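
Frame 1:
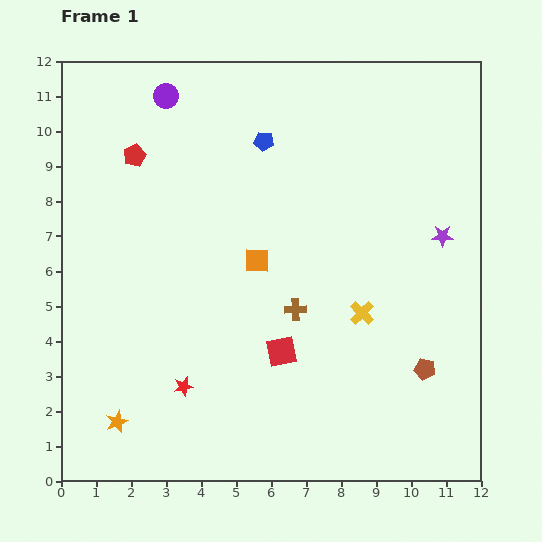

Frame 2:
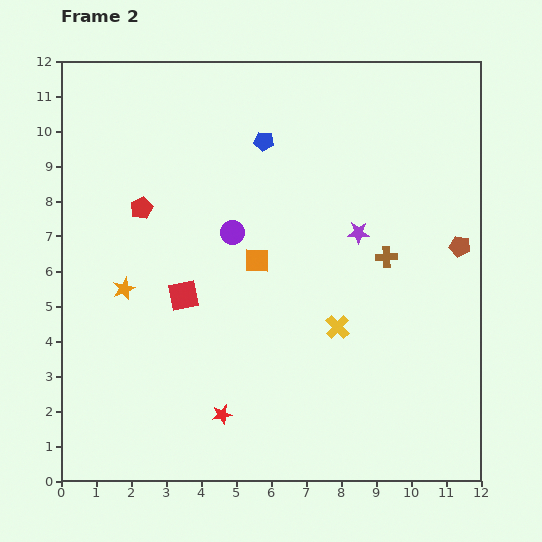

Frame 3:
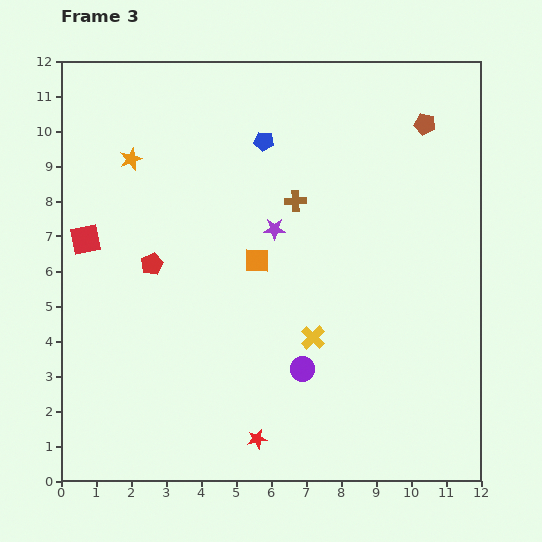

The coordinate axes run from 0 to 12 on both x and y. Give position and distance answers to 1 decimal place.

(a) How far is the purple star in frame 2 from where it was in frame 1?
2.4

The purple star moved from (10.9, 7.0) to (8.5, 7.1), a distance of √(2.4² + 0.1²) ≈ 2.4.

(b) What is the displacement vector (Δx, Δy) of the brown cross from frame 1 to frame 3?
(0.0, 3.1)

The brown cross was at (6.7, 4.9) in frame 1 and (6.7, 8.0) in frame 3.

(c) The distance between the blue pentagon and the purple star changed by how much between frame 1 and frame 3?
-3.3

Distance in frame 1: 5.8. Distance in frame 3: 2.5.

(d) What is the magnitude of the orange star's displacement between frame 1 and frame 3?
7.5

The orange star moved from (1.6, 1.7) to (2.0, 9.2), a distance of √(0.4² + 7.5²) ≈ 7.5.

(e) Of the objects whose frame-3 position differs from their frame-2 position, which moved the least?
the yellow cross

(moved 0.8)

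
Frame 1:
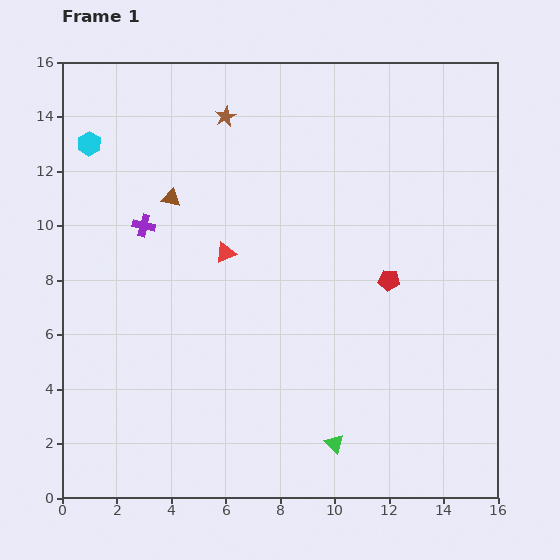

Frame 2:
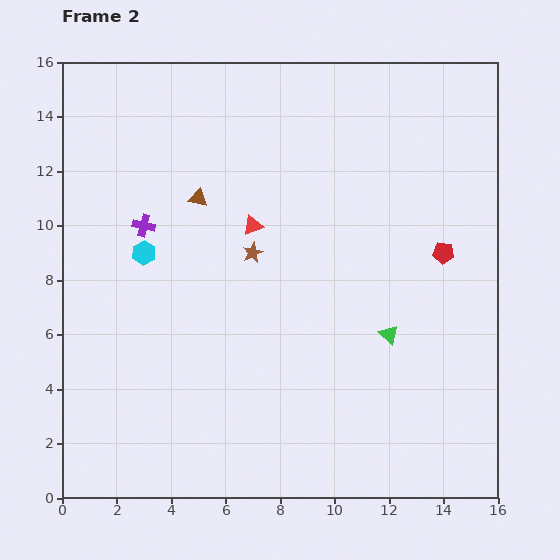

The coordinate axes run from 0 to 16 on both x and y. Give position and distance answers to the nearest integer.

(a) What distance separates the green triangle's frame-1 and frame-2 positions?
4

The green triangle moved from (10, 2) to (12, 6), a distance of √(2² + 4²) ≈ 4.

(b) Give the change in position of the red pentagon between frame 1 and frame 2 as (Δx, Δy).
(2, 1)

The red pentagon was at (12, 8) in frame 1 and (14, 9) in frame 2.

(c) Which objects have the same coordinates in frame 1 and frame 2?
the purple cross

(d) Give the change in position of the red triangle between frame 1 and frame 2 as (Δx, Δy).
(1, 1)

The red triangle was at (6, 9) in frame 1 and (7, 10) in frame 2.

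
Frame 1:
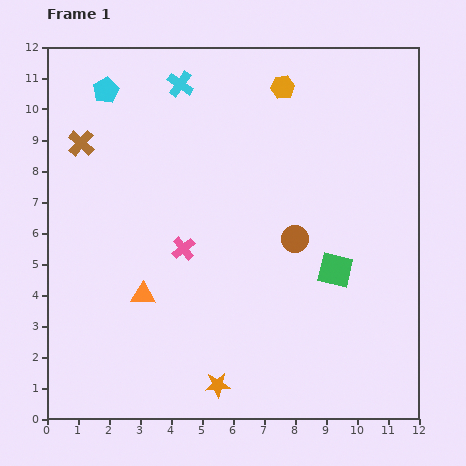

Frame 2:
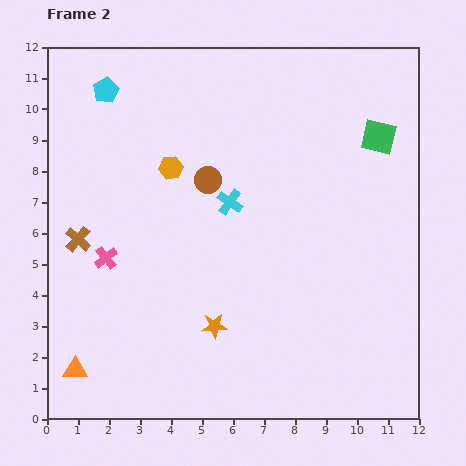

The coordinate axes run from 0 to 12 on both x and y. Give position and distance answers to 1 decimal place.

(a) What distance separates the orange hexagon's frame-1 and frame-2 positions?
4.4

The orange hexagon moved from (7.6, 10.7) to (4.0, 8.1), a distance of √(3.6² + 2.6²) ≈ 4.4.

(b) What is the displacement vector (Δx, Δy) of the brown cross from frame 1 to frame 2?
(-0.1, -3.1)

The brown cross was at (1.1, 8.9) in frame 1 and (1.0, 5.8) in frame 2.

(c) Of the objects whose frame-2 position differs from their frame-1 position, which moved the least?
the orange star

(moved 1.9)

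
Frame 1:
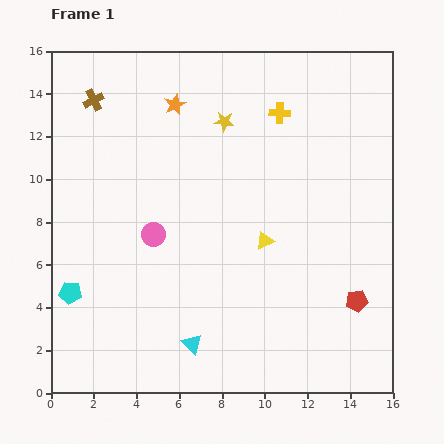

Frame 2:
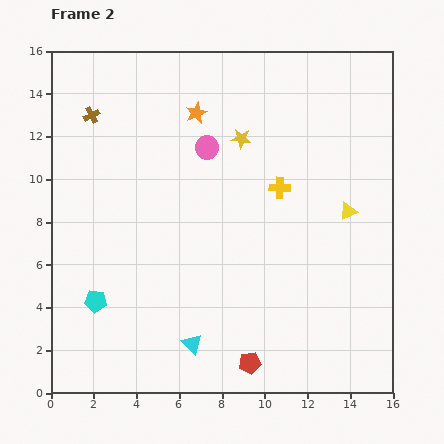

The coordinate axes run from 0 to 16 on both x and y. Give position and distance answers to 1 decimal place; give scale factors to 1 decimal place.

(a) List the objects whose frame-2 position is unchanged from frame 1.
the cyan triangle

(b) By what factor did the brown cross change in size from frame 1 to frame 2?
0.8×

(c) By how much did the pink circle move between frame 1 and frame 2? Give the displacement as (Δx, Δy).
(2.5, 4.1)

The pink circle was at (4.8, 7.4) in frame 1 and (7.3, 11.5) in frame 2.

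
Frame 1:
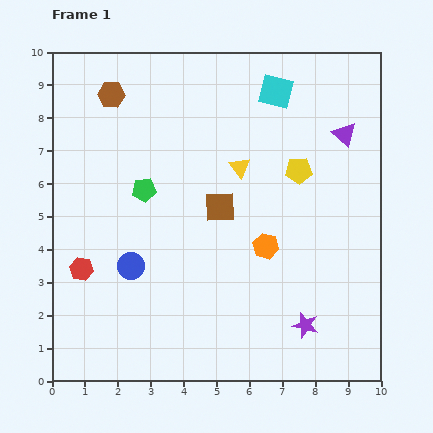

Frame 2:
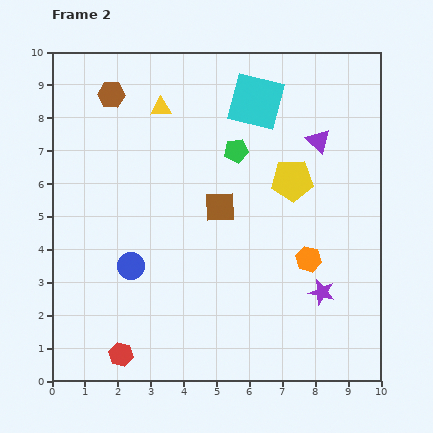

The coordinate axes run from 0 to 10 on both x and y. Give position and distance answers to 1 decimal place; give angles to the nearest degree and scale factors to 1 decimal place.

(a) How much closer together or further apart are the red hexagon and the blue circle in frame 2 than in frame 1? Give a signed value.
+1.2

Distance in frame 1: 1.5. Distance in frame 2: 2.7.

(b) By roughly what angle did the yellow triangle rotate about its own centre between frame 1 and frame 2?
53° counter-clockwise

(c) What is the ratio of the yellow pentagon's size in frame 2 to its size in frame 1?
1.6×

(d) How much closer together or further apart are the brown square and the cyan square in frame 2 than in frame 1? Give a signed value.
-0.5

Distance in frame 1: 3.9. Distance in frame 2: 3.4.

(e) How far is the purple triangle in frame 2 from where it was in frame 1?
0.8

The purple triangle moved from (8.9, 7.5) to (8.1, 7.3), a distance of √(0.8² + 0.2²) ≈ 0.8.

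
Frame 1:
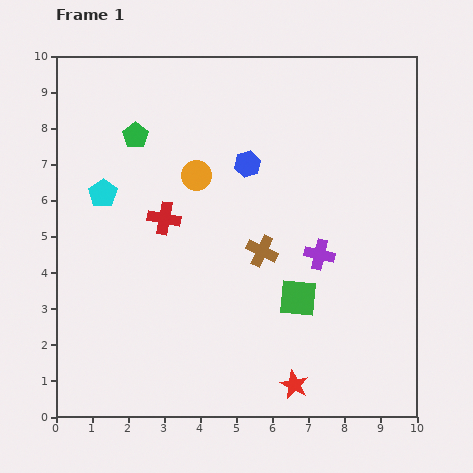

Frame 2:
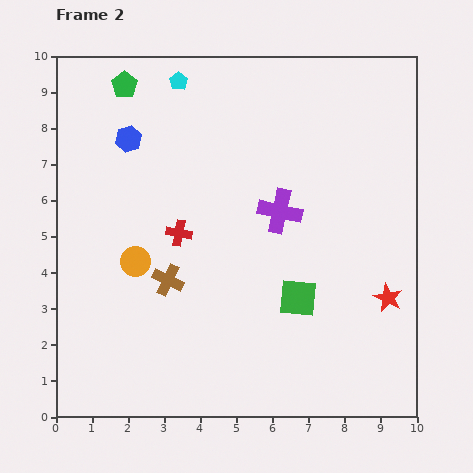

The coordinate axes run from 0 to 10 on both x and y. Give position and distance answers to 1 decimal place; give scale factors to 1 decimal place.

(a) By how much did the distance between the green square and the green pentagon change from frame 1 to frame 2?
+1.2

Distance in frame 1: 6.4. Distance in frame 2: 7.6.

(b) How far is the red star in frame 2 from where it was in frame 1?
3.5

The red star moved from (6.6, 0.9) to (9.2, 3.3), a distance of √(2.6² + 2.4²) ≈ 3.5.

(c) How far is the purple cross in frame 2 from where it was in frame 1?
1.6

The purple cross moved from (7.3, 4.5) to (6.2, 5.7), a distance of √(1.1² + 1.2²) ≈ 1.6.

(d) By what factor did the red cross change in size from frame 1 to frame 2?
0.8×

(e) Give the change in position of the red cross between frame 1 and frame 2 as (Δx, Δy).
(0.4, -0.4)

The red cross was at (3.0, 5.5) in frame 1 and (3.4, 5.1) in frame 2.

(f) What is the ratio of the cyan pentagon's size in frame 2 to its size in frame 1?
0.6×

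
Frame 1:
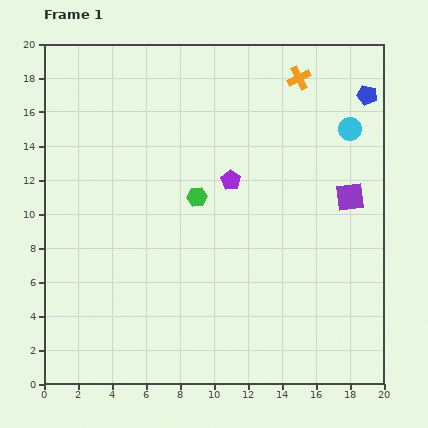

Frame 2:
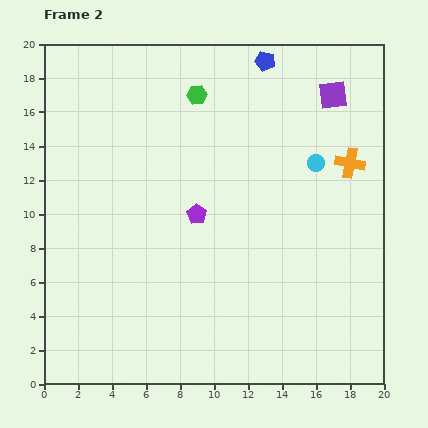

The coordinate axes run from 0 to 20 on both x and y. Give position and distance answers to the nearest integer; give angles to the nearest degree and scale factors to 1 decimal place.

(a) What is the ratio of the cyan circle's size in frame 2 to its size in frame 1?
0.8×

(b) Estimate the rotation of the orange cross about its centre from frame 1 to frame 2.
36° clockwise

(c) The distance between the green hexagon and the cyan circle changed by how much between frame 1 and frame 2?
-2

Distance in frame 1: 10. Distance in frame 2: 8.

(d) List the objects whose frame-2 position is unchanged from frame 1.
none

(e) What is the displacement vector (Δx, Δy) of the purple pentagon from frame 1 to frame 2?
(-2, -2)

The purple pentagon was at (11, 12) in frame 1 and (9, 10) in frame 2.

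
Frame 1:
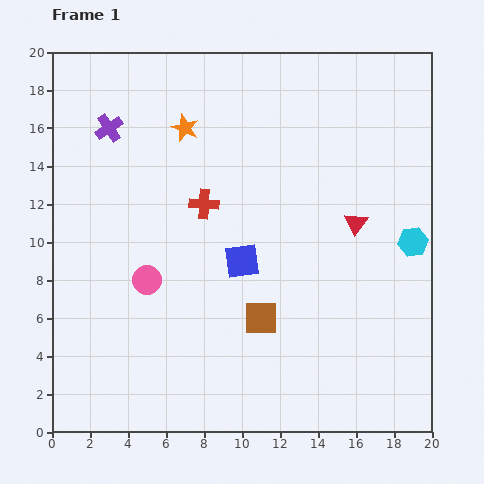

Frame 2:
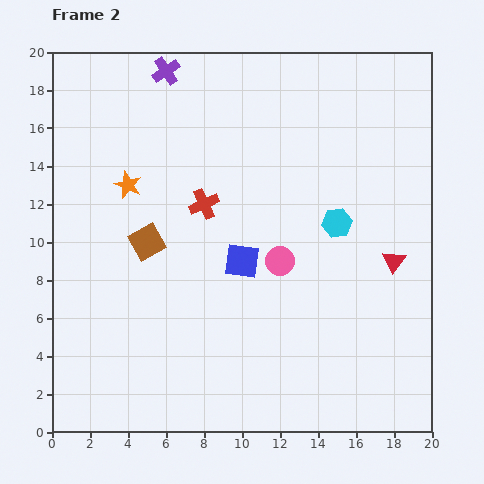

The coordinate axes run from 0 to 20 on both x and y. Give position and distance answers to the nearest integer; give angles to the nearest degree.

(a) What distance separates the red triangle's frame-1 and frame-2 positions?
3

The red triangle moved from (16, 11) to (18, 9), a distance of √(2² + 2²) ≈ 3.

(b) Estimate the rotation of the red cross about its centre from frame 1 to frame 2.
28° counter-clockwise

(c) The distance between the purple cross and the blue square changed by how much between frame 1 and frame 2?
+1

Distance in frame 1: 10. Distance in frame 2: 11.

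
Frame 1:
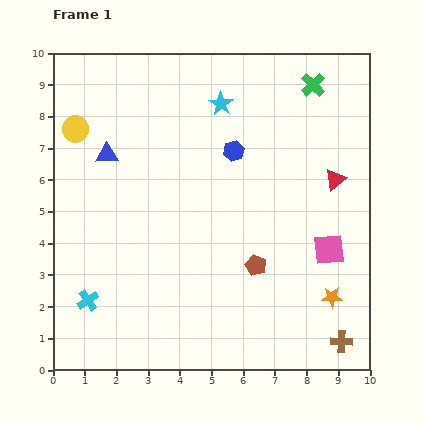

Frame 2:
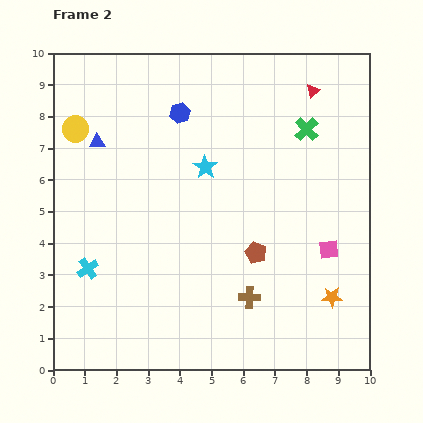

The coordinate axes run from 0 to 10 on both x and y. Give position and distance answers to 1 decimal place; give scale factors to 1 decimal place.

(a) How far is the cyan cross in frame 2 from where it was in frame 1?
1.0

The cyan cross moved from (1.1, 2.2) to (1.1, 3.2), a distance of √(0.0² + 1.0²) ≈ 1.0.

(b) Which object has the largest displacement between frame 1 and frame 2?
the brown cross

(moved 3.2; next 2.9)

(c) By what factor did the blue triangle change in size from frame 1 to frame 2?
0.7×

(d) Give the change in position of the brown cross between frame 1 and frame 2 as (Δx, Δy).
(-2.9, 1.4)

The brown cross was at (9.1, 0.9) in frame 1 and (6.2, 2.3) in frame 2.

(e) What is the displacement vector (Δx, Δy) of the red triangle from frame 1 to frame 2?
(-0.7, 2.8)

The red triangle was at (8.9, 6.0) in frame 1 and (8.2, 8.8) in frame 2.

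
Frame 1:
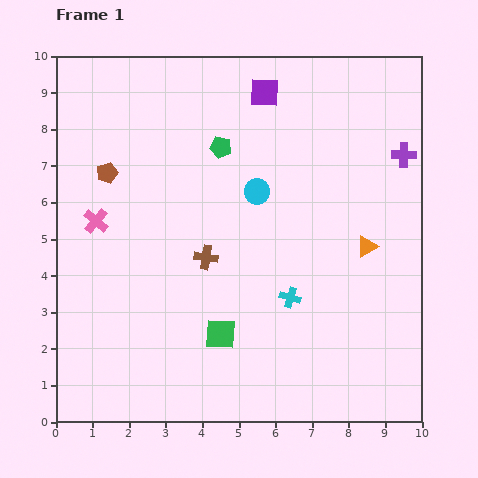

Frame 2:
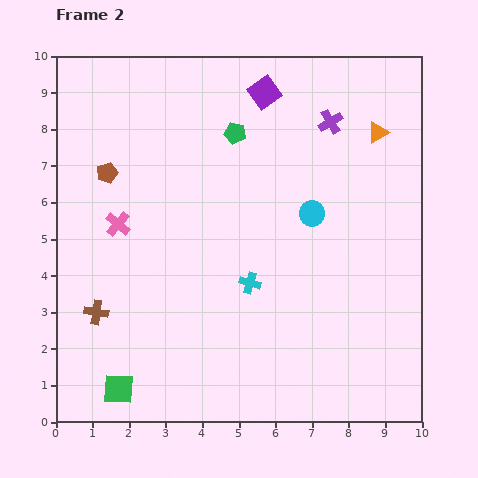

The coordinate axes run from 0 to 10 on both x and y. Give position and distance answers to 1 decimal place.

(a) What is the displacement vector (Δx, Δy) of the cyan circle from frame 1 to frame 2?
(1.5, -0.6)

The cyan circle was at (5.5, 6.3) in frame 1 and (7.0, 5.7) in frame 2.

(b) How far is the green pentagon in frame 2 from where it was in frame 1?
0.6

The green pentagon moved from (4.5, 7.5) to (4.9, 7.9), a distance of √(0.4² + 0.4²) ≈ 0.6.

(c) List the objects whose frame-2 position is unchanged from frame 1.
the purple square, the brown pentagon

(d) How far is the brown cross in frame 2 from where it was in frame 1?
3.4

The brown cross moved from (4.1, 4.5) to (1.1, 3.0), a distance of √(3.0² + 1.5²) ≈ 3.4.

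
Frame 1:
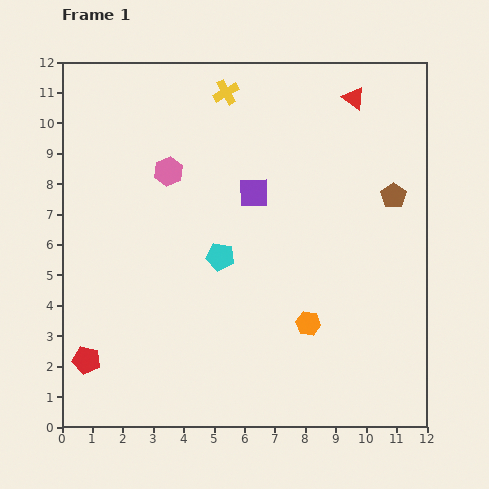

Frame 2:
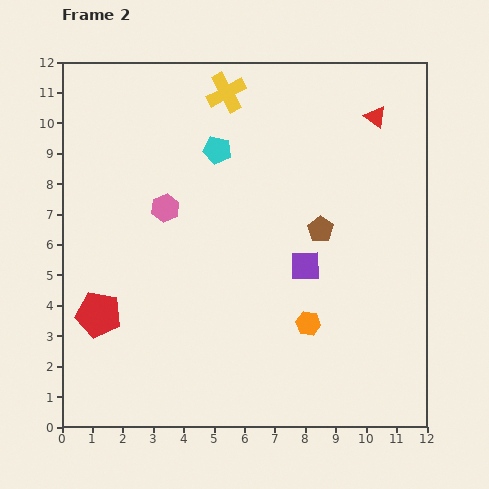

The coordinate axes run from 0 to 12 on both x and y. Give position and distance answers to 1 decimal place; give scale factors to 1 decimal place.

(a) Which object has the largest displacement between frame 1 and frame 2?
the cyan pentagon

(moved 3.5; next 2.9)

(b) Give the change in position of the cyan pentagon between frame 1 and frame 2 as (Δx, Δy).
(-0.1, 3.5)

The cyan pentagon was at (5.2, 5.6) in frame 1 and (5.1, 9.1) in frame 2.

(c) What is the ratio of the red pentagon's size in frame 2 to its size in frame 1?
1.7×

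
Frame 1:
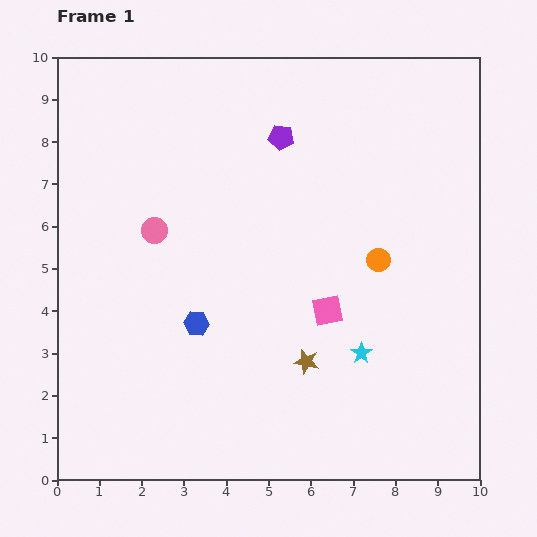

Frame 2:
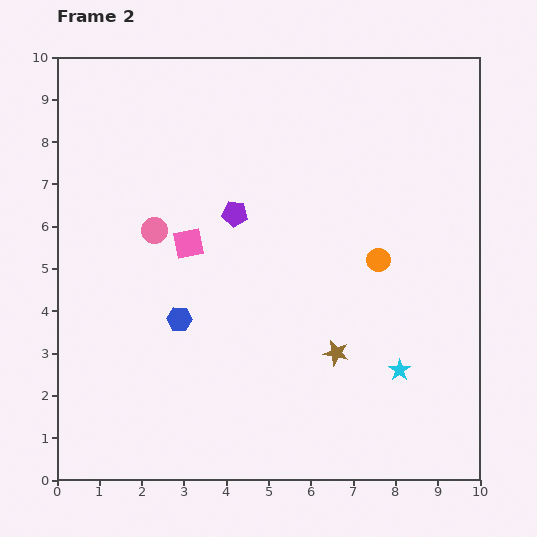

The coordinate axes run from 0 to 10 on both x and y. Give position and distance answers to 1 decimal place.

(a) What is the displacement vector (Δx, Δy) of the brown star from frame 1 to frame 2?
(0.7, 0.2)

The brown star was at (5.9, 2.8) in frame 1 and (6.6, 3.0) in frame 2.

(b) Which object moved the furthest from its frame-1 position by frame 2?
the pink square

(moved 3.7; next 2.1)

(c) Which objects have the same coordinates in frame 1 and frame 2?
the pink circle, the orange circle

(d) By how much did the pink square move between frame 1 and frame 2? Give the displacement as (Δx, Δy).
(-3.3, 1.6)

The pink square was at (6.4, 4.0) in frame 1 and (3.1, 5.6) in frame 2.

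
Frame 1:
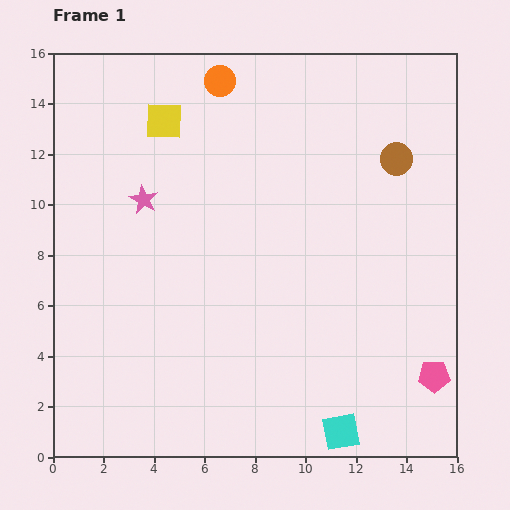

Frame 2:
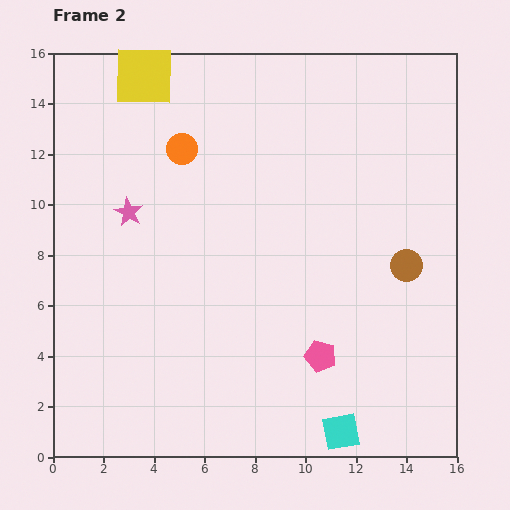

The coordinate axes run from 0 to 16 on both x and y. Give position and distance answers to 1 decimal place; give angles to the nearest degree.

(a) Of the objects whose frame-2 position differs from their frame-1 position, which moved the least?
the pink star

(moved 0.8)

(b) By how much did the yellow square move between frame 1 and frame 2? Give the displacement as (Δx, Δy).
(-0.8, 1.8)

The yellow square was at (4.4, 13.3) in frame 1 and (3.6, 15.1) in frame 2.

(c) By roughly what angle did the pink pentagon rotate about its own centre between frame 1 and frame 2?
17° clockwise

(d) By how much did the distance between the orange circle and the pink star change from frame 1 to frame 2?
-2.3

Distance in frame 1: 5.6. Distance in frame 2: 3.3.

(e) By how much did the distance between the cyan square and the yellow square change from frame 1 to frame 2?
+1.9

Distance in frame 1: 14.2. Distance in frame 2: 16.1.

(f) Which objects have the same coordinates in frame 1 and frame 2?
the cyan square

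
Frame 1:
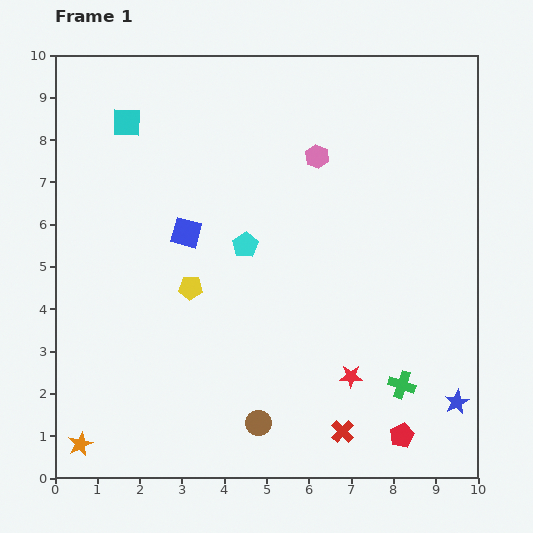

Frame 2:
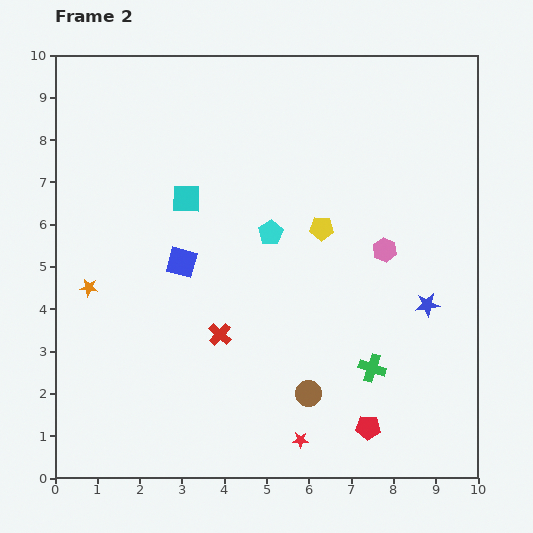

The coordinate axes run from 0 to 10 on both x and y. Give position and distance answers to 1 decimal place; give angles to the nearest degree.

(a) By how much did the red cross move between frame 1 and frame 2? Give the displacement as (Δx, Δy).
(-2.9, 2.3)

The red cross was at (6.8, 1.1) in frame 1 and (3.9, 3.4) in frame 2.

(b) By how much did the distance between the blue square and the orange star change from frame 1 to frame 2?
-3.3

Distance in frame 1: 5.6. Distance in frame 2: 2.3.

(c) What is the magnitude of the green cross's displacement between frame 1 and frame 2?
0.8

The green cross moved from (8.2, 2.2) to (7.5, 2.6), a distance of √(0.7² + 0.4²) ≈ 0.8.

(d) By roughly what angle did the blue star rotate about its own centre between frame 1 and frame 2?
20° clockwise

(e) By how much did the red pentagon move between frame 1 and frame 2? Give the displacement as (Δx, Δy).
(-0.8, 0.2)

The red pentagon was at (8.2, 1.0) in frame 1 and (7.4, 1.2) in frame 2.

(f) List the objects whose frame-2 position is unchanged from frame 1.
none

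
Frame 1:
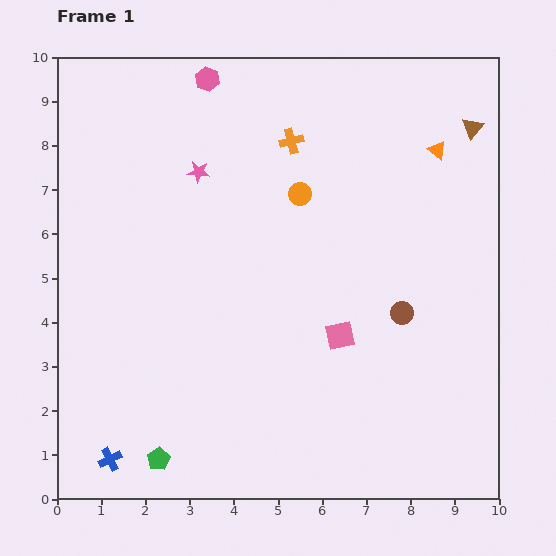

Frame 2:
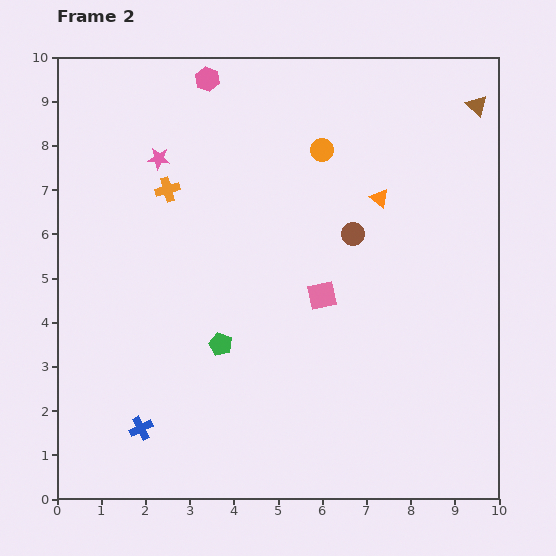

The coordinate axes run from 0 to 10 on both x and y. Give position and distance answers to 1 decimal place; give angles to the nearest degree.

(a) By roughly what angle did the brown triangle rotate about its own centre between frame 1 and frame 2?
27° counter-clockwise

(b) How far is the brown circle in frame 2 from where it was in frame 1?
2.1

The brown circle moved from (7.8, 4.2) to (6.7, 6.0), a distance of √(1.1² + 1.8²) ≈ 2.1.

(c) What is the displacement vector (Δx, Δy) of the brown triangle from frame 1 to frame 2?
(0.1, 0.5)

The brown triangle was at (9.4, 8.4) in frame 1 and (9.5, 8.9) in frame 2.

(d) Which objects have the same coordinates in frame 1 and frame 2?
the pink hexagon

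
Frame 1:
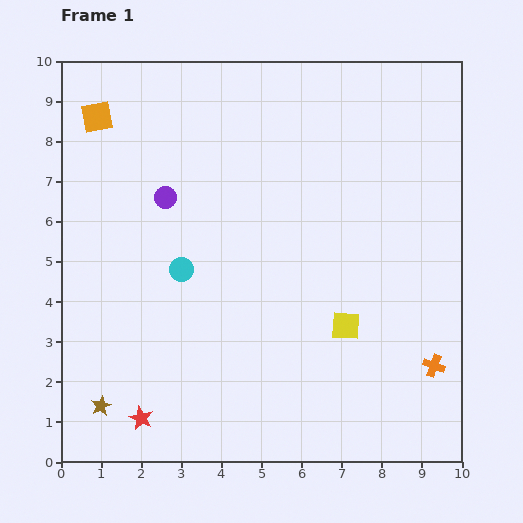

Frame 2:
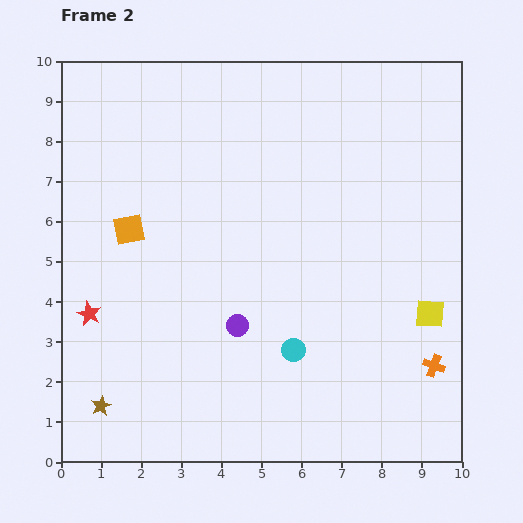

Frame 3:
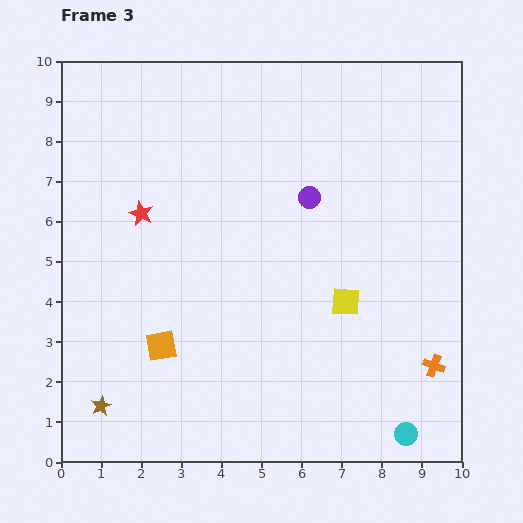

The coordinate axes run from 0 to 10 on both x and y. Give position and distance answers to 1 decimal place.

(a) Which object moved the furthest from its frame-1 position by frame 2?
the purple circle

(moved 3.7; next 3.4)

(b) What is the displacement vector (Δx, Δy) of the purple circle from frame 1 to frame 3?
(3.6, 0.0)

The purple circle was at (2.6, 6.6) in frame 1 and (6.2, 6.6) in frame 3.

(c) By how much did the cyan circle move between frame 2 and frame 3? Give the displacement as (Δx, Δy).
(2.8, -2.1)

The cyan circle was at (5.8, 2.8) in frame 2 and (8.6, 0.7) in frame 3.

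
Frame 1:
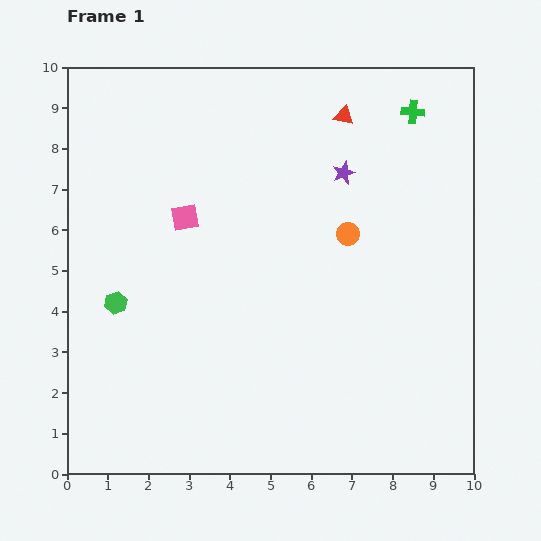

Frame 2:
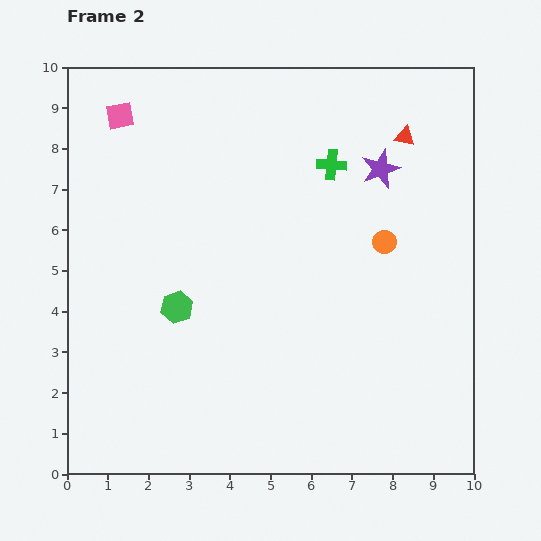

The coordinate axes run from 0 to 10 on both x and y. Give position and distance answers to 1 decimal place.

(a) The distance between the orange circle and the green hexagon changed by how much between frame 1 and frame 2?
-0.6

Distance in frame 1: 5.9. Distance in frame 2: 5.3.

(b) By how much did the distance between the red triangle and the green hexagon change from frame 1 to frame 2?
-0.2

Distance in frame 1: 7.2. Distance in frame 2: 7.0.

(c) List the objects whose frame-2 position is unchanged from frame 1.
none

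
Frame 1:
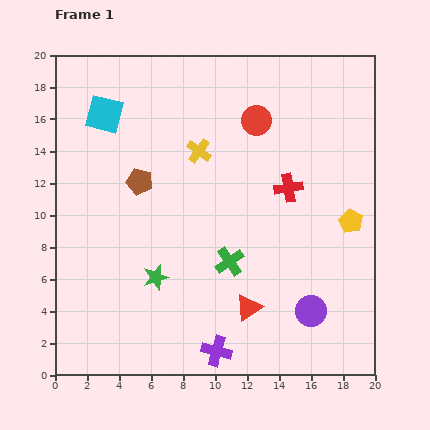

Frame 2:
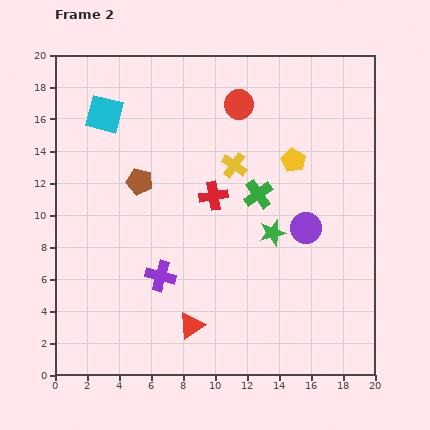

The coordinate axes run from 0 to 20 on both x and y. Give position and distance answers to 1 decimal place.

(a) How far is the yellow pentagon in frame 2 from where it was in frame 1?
5.2

The yellow pentagon moved from (18.5, 9.6) to (14.9, 13.4), a distance of √(3.6² + 3.8²) ≈ 5.2.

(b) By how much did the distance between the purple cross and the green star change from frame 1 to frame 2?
+1.5

Distance in frame 1: 6.0. Distance in frame 2: 7.5.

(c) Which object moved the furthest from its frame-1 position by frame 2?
the green star

(moved 7.8; next 5.9)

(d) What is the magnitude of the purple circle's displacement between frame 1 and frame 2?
5.2

The purple circle moved from (16.0, 4.0) to (15.7, 9.2), a distance of √(0.3² + 5.2²) ≈ 5.2.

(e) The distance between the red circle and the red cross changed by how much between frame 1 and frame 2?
+1.2

Distance in frame 1: 4.7. Distance in frame 2: 5.9.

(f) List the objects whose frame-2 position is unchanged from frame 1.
the brown pentagon, the cyan square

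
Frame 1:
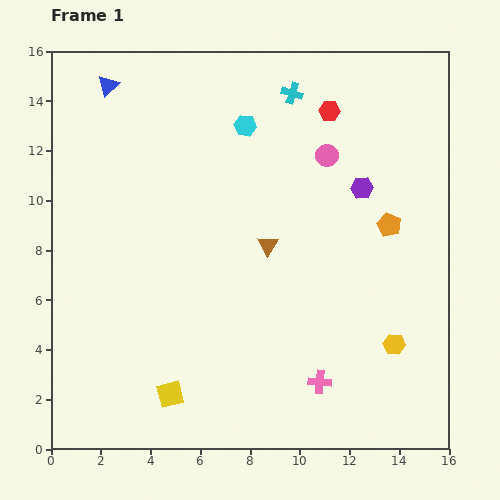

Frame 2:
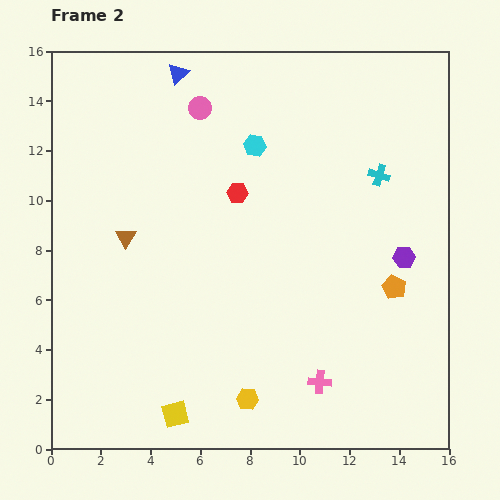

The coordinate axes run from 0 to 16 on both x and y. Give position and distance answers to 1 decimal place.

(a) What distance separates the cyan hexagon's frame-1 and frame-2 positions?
0.9

The cyan hexagon moved from (7.8, 13.0) to (8.2, 12.2), a distance of √(0.4² + 0.8²) ≈ 0.9.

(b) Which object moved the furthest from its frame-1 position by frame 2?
the yellow hexagon

(moved 6.3; next 5.7)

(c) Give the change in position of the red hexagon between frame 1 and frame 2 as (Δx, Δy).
(-3.7, -3.3)

The red hexagon was at (11.2, 13.6) in frame 1 and (7.5, 10.3) in frame 2.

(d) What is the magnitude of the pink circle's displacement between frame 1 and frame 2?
5.4

The pink circle moved from (11.1, 11.8) to (6.0, 13.7), a distance of √(5.1² + 1.9²) ≈ 5.4.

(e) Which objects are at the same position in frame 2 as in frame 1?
the pink cross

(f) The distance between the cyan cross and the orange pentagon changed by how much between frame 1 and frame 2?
-2.1

Distance in frame 1: 6.6. Distance in frame 2: 4.5.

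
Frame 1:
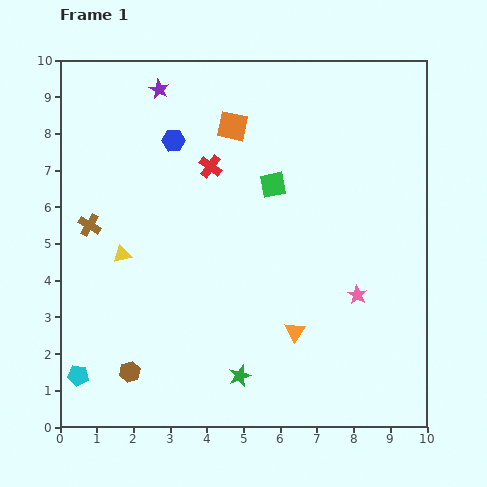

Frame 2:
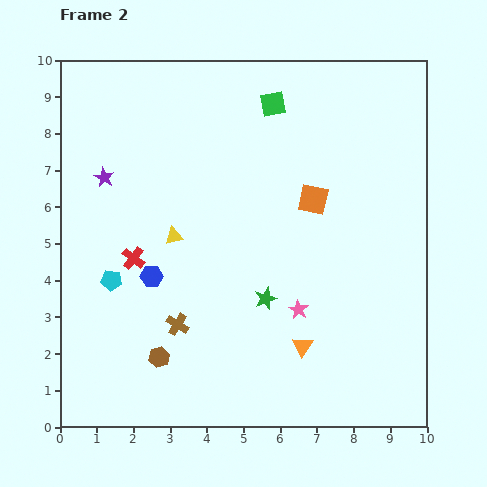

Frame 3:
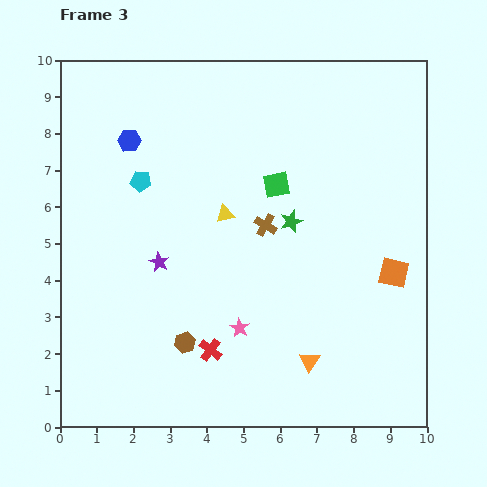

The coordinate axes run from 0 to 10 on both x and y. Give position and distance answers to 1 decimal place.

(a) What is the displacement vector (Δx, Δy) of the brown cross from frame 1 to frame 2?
(2.4, -2.7)

The brown cross was at (0.8, 5.5) in frame 1 and (3.2, 2.8) in frame 2.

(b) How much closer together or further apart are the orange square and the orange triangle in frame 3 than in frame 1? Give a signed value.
-2.6

Distance in frame 1: 5.9. Distance in frame 3: 3.3.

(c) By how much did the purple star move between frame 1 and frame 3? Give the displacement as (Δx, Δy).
(0.0, -4.7)

The purple star was at (2.7, 9.2) in frame 1 and (2.7, 4.5) in frame 3.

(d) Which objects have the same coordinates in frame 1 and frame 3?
none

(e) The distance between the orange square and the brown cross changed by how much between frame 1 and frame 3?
-1.0

Distance in frame 1: 4.7. Distance in frame 3: 3.7.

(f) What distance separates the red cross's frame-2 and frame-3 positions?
3.3

The red cross moved from (2.0, 4.6) to (4.1, 2.1), a distance of √(2.1² + 2.5²) ≈ 3.3.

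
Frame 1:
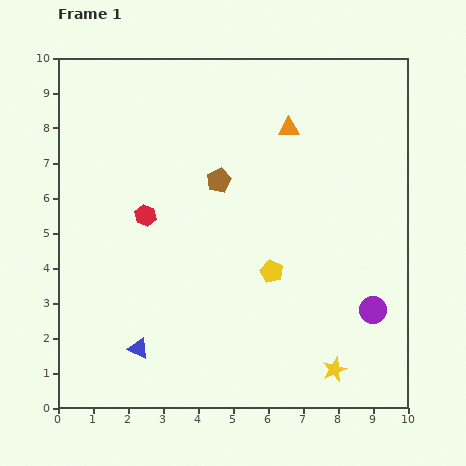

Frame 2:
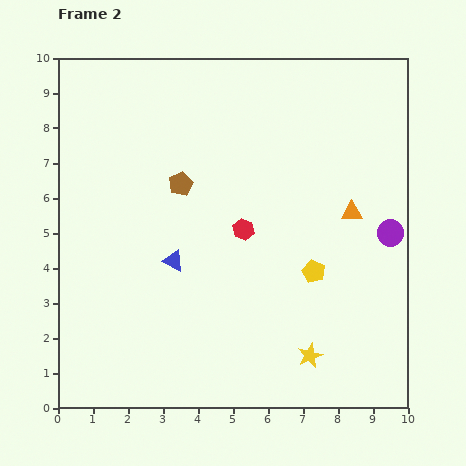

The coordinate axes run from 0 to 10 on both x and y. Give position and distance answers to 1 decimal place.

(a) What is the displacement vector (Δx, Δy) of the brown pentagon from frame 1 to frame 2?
(-1.1, -0.1)

The brown pentagon was at (4.6, 6.5) in frame 1 and (3.5, 6.4) in frame 2.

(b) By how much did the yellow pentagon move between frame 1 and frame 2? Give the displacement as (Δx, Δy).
(1.2, 0.0)

The yellow pentagon was at (6.1, 3.9) in frame 1 and (7.3, 3.9) in frame 2.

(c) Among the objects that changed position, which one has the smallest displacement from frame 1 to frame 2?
the yellow star

(moved 0.8)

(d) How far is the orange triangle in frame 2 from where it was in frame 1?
3.0

The orange triangle moved from (6.6, 8.0) to (8.4, 5.6), a distance of √(1.8² + 2.4²) ≈ 3.0.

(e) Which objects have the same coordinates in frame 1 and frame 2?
none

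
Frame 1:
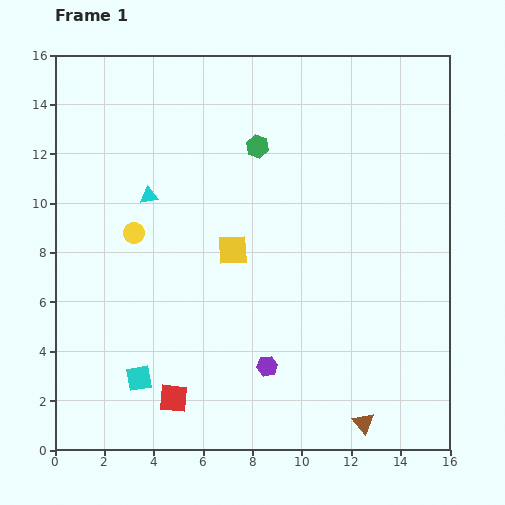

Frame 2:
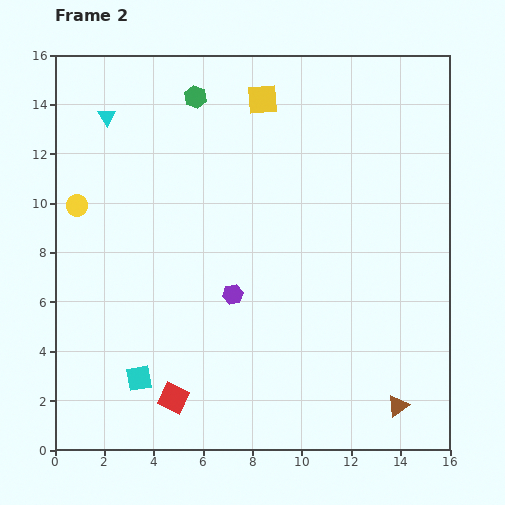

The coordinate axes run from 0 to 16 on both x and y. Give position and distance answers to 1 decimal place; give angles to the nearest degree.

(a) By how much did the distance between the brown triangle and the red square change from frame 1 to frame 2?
+1.3

Distance in frame 1: 7.8. Distance in frame 2: 9.1.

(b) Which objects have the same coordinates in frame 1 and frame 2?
the cyan square, the red square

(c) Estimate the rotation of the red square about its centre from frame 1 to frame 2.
20° clockwise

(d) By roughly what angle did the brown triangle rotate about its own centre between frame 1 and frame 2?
33° clockwise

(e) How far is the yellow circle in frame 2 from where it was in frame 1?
2.5

The yellow circle moved from (3.2, 8.8) to (0.9, 9.9), a distance of √(2.3² + 1.1²) ≈ 2.5.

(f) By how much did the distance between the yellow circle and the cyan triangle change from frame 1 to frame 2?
+2.2

Distance in frame 1: 1.6. Distance in frame 2: 3.8.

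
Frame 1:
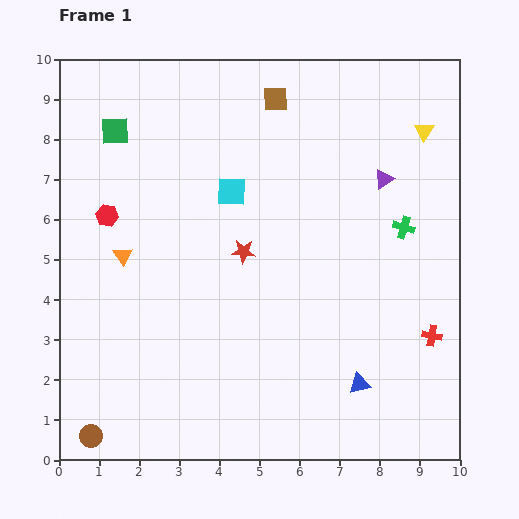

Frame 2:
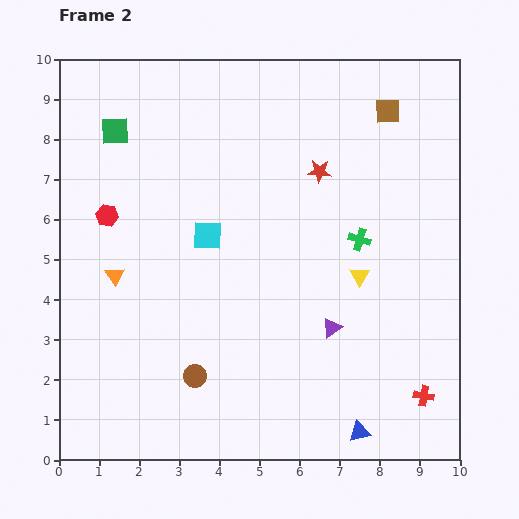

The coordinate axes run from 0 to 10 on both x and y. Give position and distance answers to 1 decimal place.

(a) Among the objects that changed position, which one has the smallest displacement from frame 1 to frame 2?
the orange triangle

(moved 0.5)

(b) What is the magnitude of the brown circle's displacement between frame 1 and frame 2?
3.0

The brown circle moved from (0.8, 0.6) to (3.4, 2.1), a distance of √(2.6² + 1.5²) ≈ 3.0.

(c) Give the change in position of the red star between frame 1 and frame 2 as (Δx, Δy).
(1.9, 2.0)

The red star was at (4.6, 5.2) in frame 1 and (6.5, 7.2) in frame 2.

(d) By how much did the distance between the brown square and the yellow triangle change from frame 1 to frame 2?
+0.4

Distance in frame 1: 3.8. Distance in frame 2: 4.2.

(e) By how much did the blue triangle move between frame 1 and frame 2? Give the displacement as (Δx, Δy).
(0.0, -1.2)

The blue triangle was at (7.5, 1.9) in frame 1 and (7.5, 0.7) in frame 2.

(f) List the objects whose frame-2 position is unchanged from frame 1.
the red hexagon, the green square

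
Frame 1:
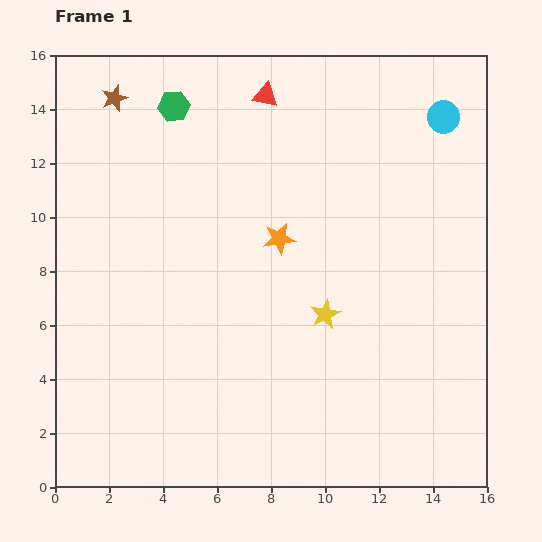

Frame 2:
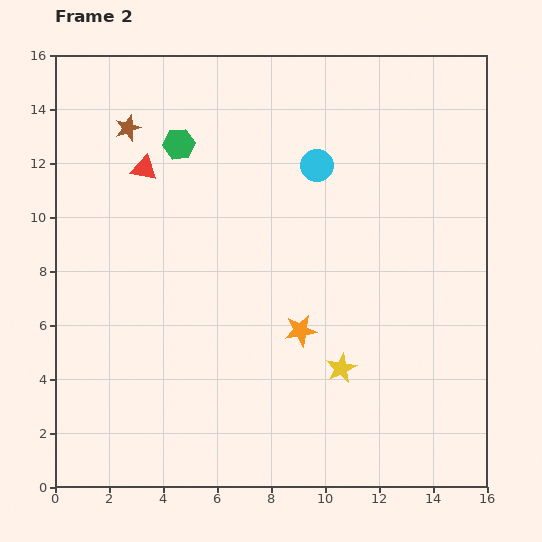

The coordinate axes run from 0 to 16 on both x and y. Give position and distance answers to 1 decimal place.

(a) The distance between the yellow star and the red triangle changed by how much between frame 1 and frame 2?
+2.0

Distance in frame 1: 8.4. Distance in frame 2: 10.4.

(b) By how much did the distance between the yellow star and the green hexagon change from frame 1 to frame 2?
+0.7

Distance in frame 1: 9.5. Distance in frame 2: 10.2.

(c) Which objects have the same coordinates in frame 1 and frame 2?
none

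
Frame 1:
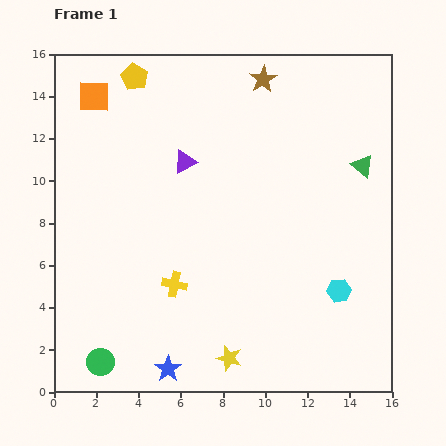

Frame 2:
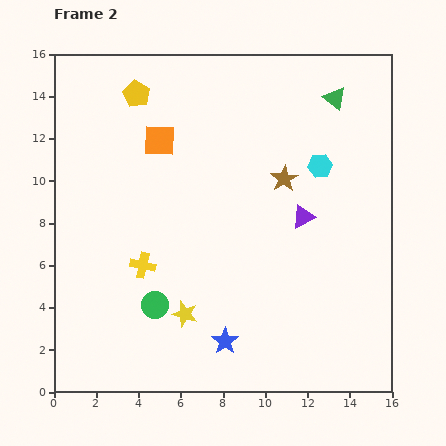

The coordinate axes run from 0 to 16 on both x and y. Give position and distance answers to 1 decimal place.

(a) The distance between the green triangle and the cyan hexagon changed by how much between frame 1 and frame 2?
-2.7

Distance in frame 1: 6.0. Distance in frame 2: 3.3.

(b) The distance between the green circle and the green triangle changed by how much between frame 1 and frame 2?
-2.5

Distance in frame 1: 15.5. Distance in frame 2: 13.0.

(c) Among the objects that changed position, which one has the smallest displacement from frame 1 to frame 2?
the yellow pentagon

(moved 0.8)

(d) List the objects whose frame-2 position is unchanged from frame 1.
none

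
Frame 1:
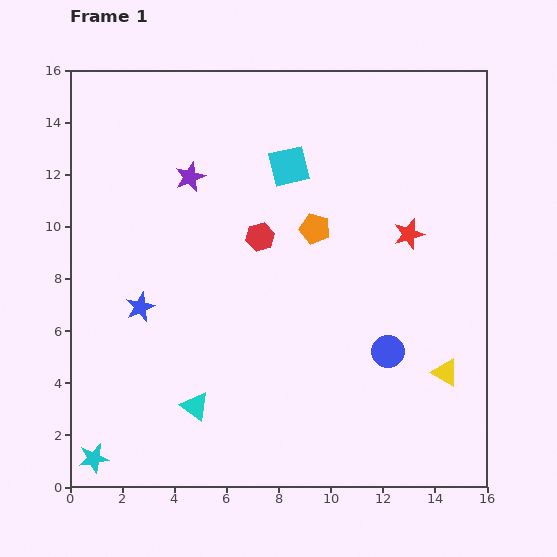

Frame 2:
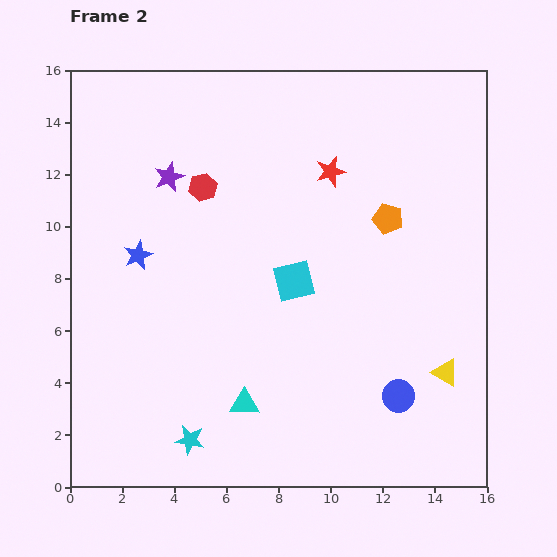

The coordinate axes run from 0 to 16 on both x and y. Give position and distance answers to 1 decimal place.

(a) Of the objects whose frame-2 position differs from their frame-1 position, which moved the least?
the purple star

(moved 0.8)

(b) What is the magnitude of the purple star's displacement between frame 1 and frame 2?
0.8

The purple star moved from (4.6, 11.9) to (3.8, 11.9), a distance of √(0.8² + 0.0²) ≈ 0.8.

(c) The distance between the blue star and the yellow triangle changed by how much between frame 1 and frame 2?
+0.6

Distance in frame 1: 12.0. Distance in frame 2: 12.6.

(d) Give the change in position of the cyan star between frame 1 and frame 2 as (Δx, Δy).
(3.7, 0.7)

The cyan star was at (0.9, 1.1) in frame 1 and (4.6, 1.8) in frame 2.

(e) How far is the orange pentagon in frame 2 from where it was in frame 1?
2.8

The orange pentagon moved from (9.4, 9.9) to (12.2, 10.3), a distance of √(2.8² + 0.4²) ≈ 2.8.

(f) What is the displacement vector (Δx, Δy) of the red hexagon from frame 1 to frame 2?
(-2.2, 1.9)

The red hexagon was at (7.3, 9.6) in frame 1 and (5.1, 11.5) in frame 2.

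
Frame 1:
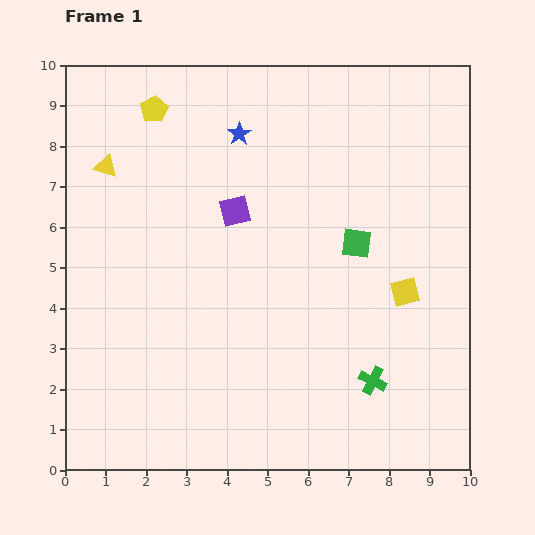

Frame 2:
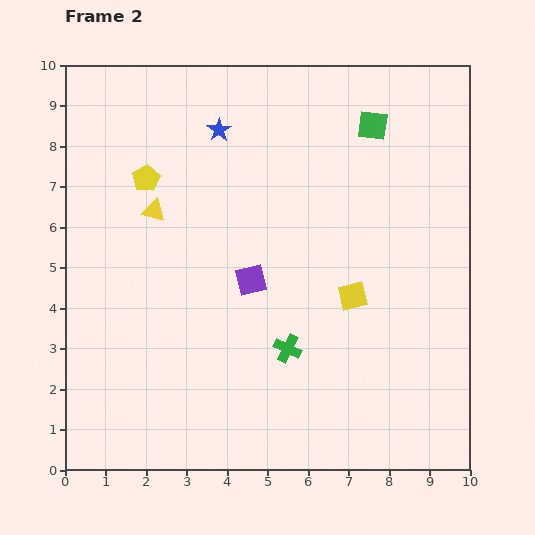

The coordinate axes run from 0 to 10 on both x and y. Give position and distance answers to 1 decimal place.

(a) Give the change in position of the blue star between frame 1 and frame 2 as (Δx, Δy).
(-0.5, 0.1)

The blue star was at (4.3, 8.3) in frame 1 and (3.8, 8.4) in frame 2.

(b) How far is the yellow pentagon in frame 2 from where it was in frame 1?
1.7

The yellow pentagon moved from (2.2, 8.9) to (2.0, 7.2), a distance of √(0.2² + 1.7²) ≈ 1.7.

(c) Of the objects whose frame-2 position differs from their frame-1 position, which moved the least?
the blue star

(moved 0.5)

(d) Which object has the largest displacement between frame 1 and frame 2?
the green square

(moved 2.9; next 2.2)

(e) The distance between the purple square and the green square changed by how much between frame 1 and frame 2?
+1.7

Distance in frame 1: 3.1. Distance in frame 2: 4.8.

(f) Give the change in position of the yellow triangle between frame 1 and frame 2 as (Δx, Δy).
(1.2, -1.1)

The yellow triangle was at (1.0, 7.5) in frame 1 and (2.2, 6.4) in frame 2.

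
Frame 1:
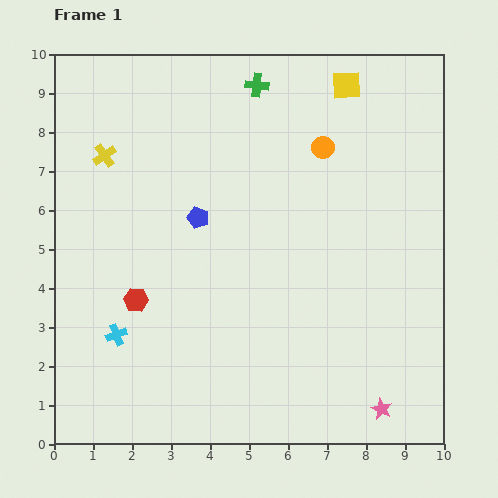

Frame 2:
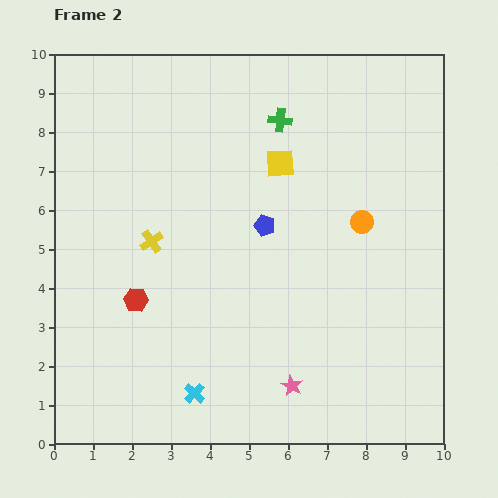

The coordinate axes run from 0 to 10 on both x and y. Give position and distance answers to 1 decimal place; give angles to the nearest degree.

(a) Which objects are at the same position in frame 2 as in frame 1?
the red hexagon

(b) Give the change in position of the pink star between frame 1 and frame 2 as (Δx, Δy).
(-2.3, 0.6)

The pink star was at (8.4, 0.9) in frame 1 and (6.1, 1.5) in frame 2.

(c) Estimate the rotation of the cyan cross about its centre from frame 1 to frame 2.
26° counter-clockwise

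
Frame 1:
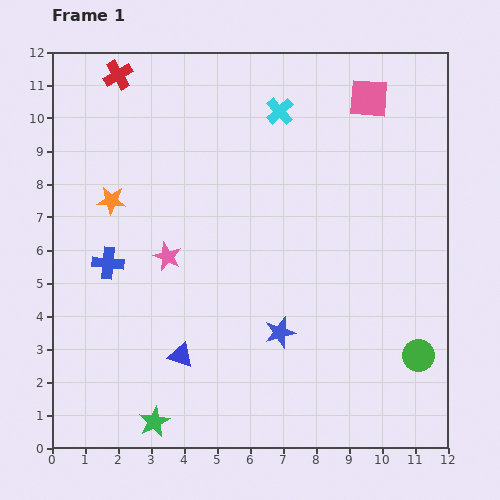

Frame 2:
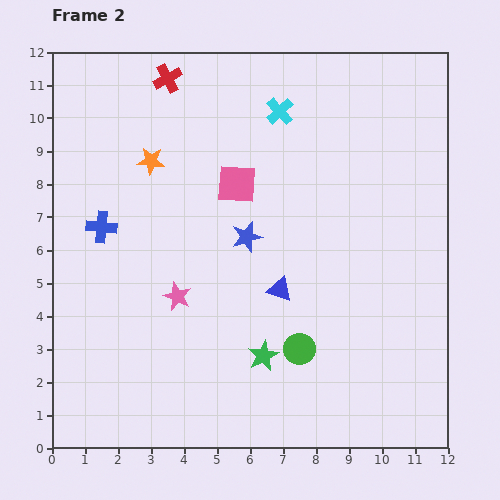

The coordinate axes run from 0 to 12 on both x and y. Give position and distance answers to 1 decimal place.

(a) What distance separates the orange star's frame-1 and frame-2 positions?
1.7

The orange star moved from (1.8, 7.5) to (3.0, 8.7), a distance of √(1.2² + 1.2²) ≈ 1.7.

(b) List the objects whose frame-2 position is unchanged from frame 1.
the cyan cross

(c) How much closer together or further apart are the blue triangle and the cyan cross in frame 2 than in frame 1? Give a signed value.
-2.6

Distance in frame 1: 8.0. Distance in frame 2: 5.4.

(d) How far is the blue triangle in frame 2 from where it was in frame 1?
3.6

The blue triangle moved from (3.9, 2.8) to (6.9, 4.8), a distance of √(3.0² + 2.0²) ≈ 3.6.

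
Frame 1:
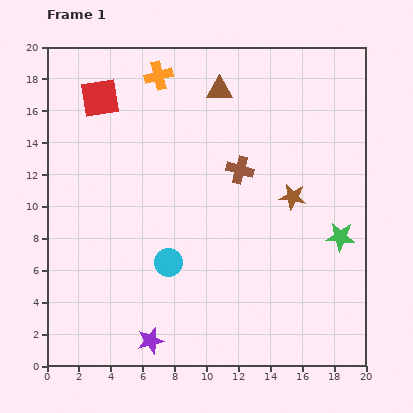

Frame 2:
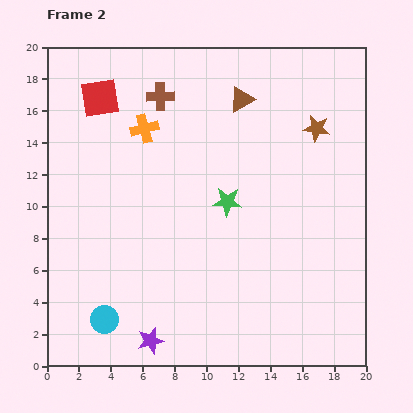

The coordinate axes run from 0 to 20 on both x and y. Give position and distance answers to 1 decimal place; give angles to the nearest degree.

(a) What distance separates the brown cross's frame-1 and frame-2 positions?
6.8

The brown cross moved from (12.1, 12.3) to (7.1, 16.9), a distance of √(5.0² + 4.6²) ≈ 6.8.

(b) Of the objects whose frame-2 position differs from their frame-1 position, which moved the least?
the brown triangle

(moved 1.5)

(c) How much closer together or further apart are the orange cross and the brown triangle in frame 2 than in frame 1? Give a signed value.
+2.5

Distance in frame 1: 3.9. Distance in frame 2: 6.4.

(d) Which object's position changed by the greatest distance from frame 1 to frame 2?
the green star

(moved 7.4; next 6.8)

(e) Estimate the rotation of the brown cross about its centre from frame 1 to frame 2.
17° counter-clockwise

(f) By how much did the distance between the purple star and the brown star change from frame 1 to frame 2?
+4.2

Distance in frame 1: 12.7. Distance in frame 2: 16.9.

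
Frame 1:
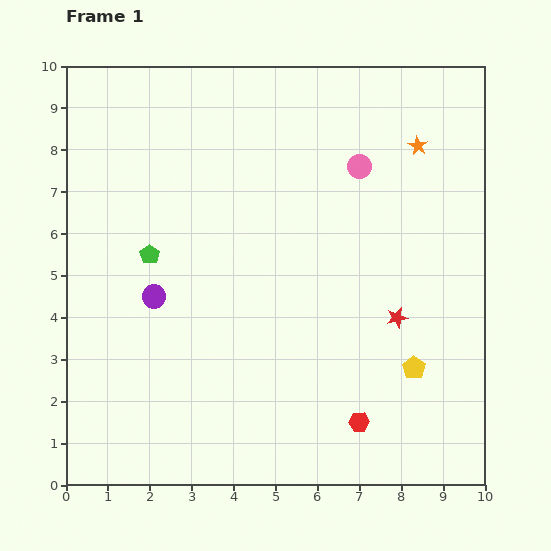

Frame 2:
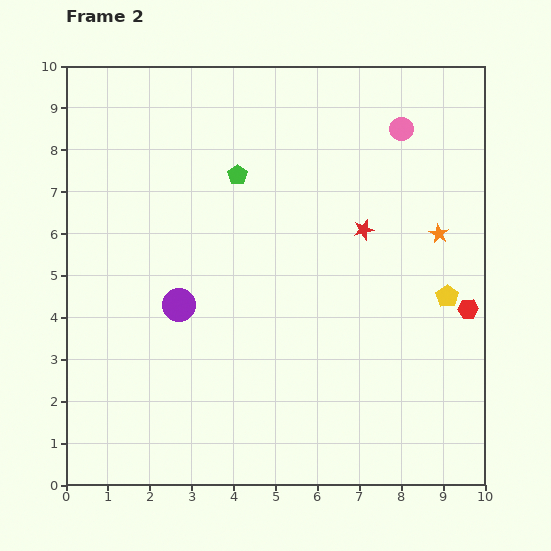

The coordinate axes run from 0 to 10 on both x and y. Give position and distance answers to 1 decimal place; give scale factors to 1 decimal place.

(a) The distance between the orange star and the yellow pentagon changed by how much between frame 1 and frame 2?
-3.8

Distance in frame 1: 5.3. Distance in frame 2: 1.5.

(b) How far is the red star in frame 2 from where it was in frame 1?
2.2

The red star moved from (7.9, 4.0) to (7.1, 6.1), a distance of √(0.8² + 2.1²) ≈ 2.2.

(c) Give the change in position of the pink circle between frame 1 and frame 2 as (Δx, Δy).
(1.0, 0.9)

The pink circle was at (7.0, 7.6) in frame 1 and (8.0, 8.5) in frame 2.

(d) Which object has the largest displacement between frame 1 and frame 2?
the red hexagon

(moved 3.7; next 2.8)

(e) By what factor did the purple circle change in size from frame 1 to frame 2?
1.4×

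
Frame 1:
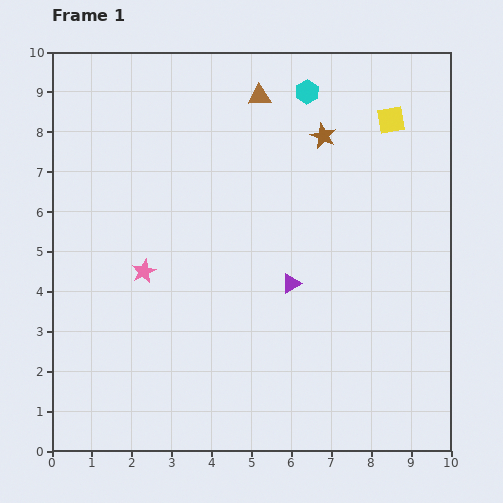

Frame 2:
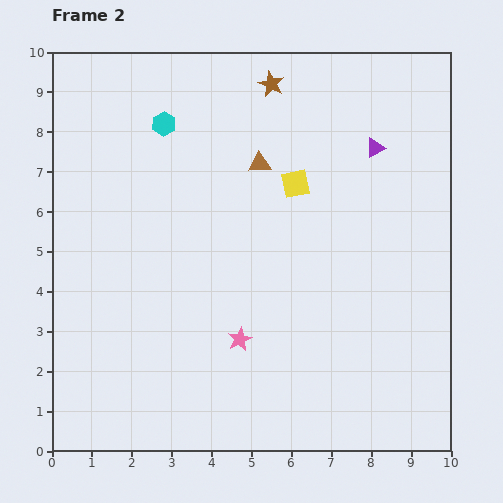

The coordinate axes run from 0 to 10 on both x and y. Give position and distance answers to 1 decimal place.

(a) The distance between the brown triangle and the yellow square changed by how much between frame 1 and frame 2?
-2.4

Distance in frame 1: 3.4. Distance in frame 2: 1.0.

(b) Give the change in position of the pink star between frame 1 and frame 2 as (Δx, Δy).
(2.4, -1.7)

The pink star was at (2.3, 4.5) in frame 1 and (4.7, 2.8) in frame 2.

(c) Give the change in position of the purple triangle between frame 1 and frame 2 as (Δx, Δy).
(2.1, 3.4)

The purple triangle was at (6.0, 4.2) in frame 1 and (8.1, 7.6) in frame 2.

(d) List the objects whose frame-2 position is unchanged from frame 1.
none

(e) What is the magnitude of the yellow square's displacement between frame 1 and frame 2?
2.9

The yellow square moved from (8.5, 8.3) to (6.1, 6.7), a distance of √(2.4² + 1.6²) ≈ 2.9.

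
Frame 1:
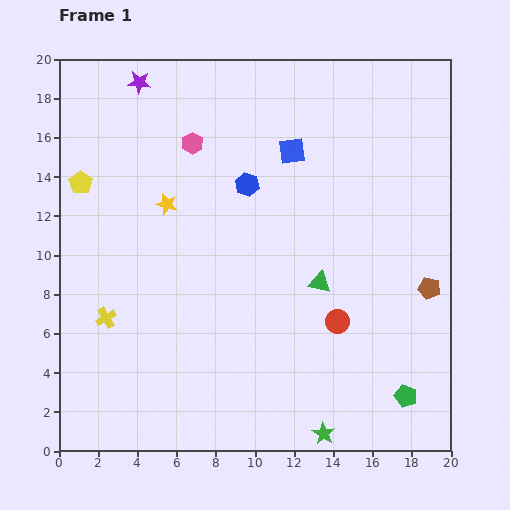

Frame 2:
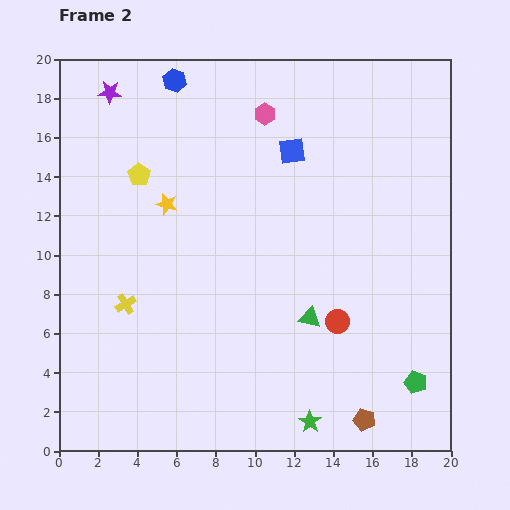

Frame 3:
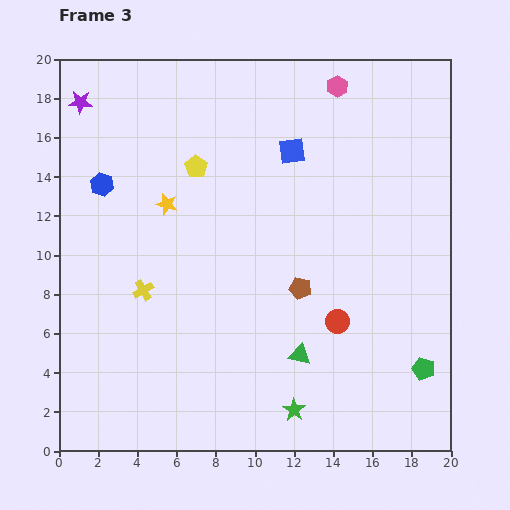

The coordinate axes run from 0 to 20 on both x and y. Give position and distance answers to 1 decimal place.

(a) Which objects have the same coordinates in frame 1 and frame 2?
the blue square, the yellow star, the red circle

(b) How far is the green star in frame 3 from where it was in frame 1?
1.9

The green star moved from (13.5, 0.9) to (12.0, 2.1), a distance of √(1.5² + 1.2²) ≈ 1.9.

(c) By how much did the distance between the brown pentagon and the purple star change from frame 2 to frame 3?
-6.5

Distance in frame 2: 21.2. Distance in frame 3: 14.7.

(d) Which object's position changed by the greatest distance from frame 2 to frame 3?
the brown pentagon

(moved 7.5; next 6.5)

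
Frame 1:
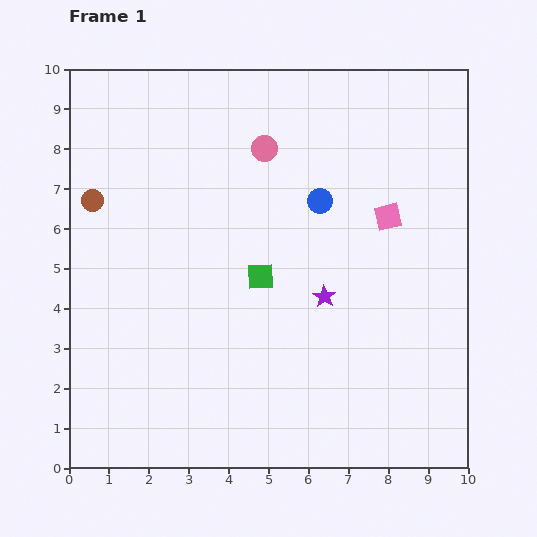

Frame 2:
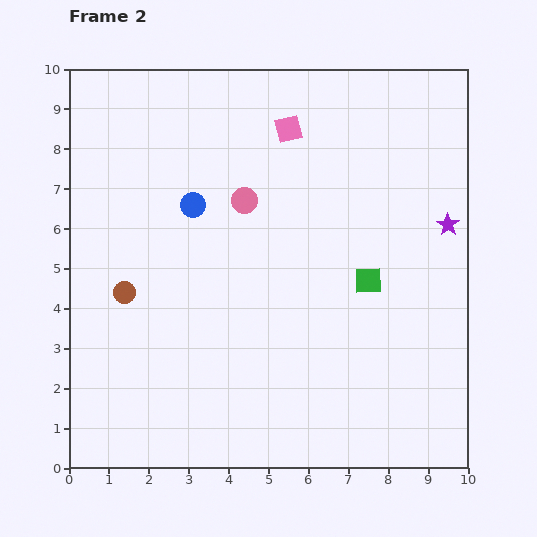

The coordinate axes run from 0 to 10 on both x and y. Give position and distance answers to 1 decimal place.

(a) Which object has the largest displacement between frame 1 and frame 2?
the purple star

(moved 3.6; next 3.3)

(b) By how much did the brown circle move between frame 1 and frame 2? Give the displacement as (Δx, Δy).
(0.8, -2.3)

The brown circle was at (0.6, 6.7) in frame 1 and (1.4, 4.4) in frame 2.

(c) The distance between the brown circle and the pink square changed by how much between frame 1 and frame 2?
-1.6

Distance in frame 1: 7.4. Distance in frame 2: 5.8.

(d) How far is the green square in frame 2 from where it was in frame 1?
2.7

The green square moved from (4.8, 4.8) to (7.5, 4.7), a distance of √(2.7² + 0.1²) ≈ 2.7.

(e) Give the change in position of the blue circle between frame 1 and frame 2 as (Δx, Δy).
(-3.2, -0.1)

The blue circle was at (6.3, 6.7) in frame 1 and (3.1, 6.6) in frame 2.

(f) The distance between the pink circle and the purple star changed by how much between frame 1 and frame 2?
+1.1

Distance in frame 1: 4.0. Distance in frame 2: 5.1.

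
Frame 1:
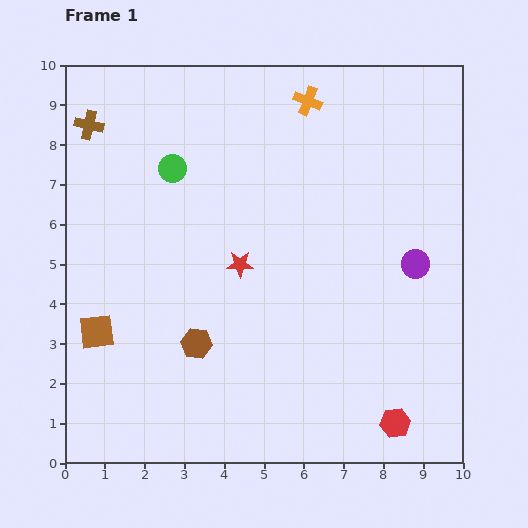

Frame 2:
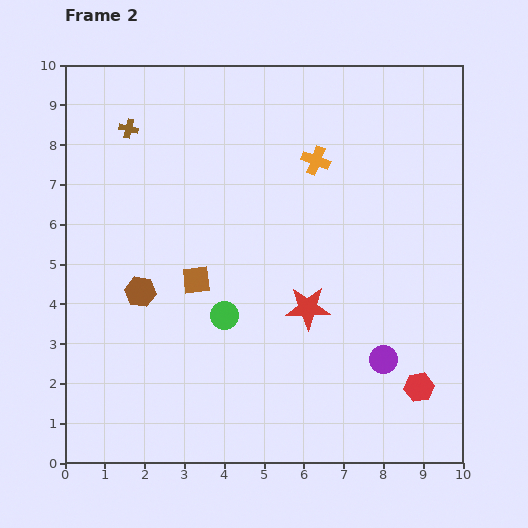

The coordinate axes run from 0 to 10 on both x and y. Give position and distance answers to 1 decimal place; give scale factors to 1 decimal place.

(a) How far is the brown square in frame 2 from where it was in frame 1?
2.8

The brown square moved from (0.8, 3.3) to (3.3, 4.6), a distance of √(2.5² + 1.3²) ≈ 2.8.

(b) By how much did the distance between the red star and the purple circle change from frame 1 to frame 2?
-2.1

Distance in frame 1: 4.4. Distance in frame 2: 2.3.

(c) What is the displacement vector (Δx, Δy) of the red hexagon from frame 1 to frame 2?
(0.6, 0.9)

The red hexagon was at (8.3, 1.0) in frame 1 and (8.9, 1.9) in frame 2.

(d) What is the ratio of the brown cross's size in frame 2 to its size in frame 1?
0.7×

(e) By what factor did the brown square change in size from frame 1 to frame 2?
0.8×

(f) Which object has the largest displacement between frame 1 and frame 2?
the green circle

(moved 3.9; next 2.8)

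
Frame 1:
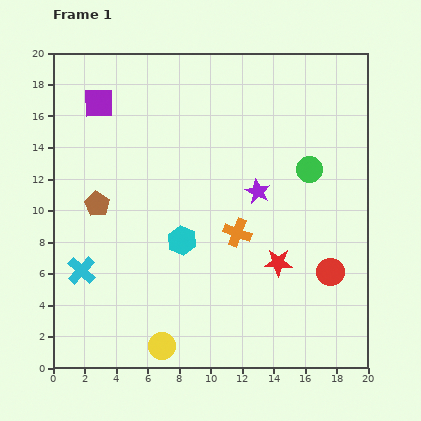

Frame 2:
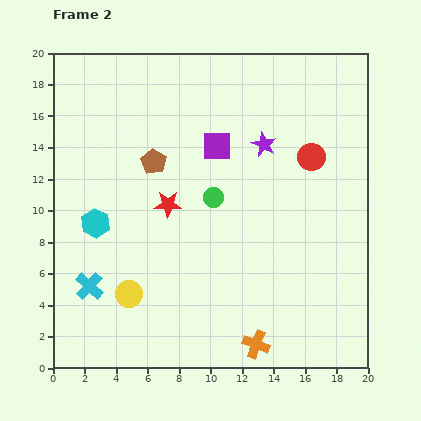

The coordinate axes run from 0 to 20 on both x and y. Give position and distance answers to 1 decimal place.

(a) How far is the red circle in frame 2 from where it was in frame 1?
7.4

The red circle moved from (17.6, 6.1) to (16.4, 13.4), a distance of √(1.2² + 7.3²) ≈ 7.4.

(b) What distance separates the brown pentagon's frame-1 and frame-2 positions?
4.5

The brown pentagon moved from (2.8, 10.4) to (6.4, 13.1), a distance of √(3.6² + 2.7²) ≈ 4.5.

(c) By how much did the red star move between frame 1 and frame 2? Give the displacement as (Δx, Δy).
(-7.0, 3.7)

The red star was at (14.3, 6.7) in frame 1 and (7.3, 10.4) in frame 2.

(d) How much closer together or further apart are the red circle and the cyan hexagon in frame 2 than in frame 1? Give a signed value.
+4.7

Distance in frame 1: 9.6. Distance in frame 2: 14.3.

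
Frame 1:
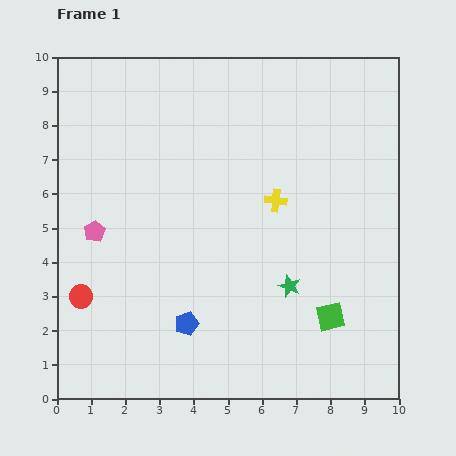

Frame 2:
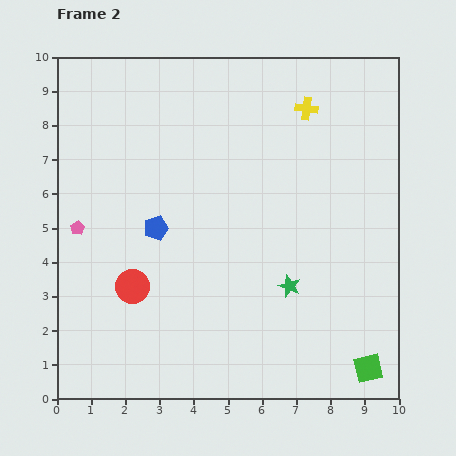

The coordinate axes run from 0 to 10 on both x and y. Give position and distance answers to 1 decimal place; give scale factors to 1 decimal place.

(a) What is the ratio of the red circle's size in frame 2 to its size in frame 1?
1.4×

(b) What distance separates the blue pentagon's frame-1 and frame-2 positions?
2.9

The blue pentagon moved from (3.8, 2.2) to (2.9, 5.0), a distance of √(0.9² + 2.8²) ≈ 2.9.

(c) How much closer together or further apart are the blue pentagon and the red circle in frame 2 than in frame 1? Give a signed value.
-1.4

Distance in frame 1: 3.2. Distance in frame 2: 1.8.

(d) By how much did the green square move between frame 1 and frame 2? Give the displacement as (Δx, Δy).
(1.1, -1.5)

The green square was at (8.0, 2.4) in frame 1 and (9.1, 0.9) in frame 2.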